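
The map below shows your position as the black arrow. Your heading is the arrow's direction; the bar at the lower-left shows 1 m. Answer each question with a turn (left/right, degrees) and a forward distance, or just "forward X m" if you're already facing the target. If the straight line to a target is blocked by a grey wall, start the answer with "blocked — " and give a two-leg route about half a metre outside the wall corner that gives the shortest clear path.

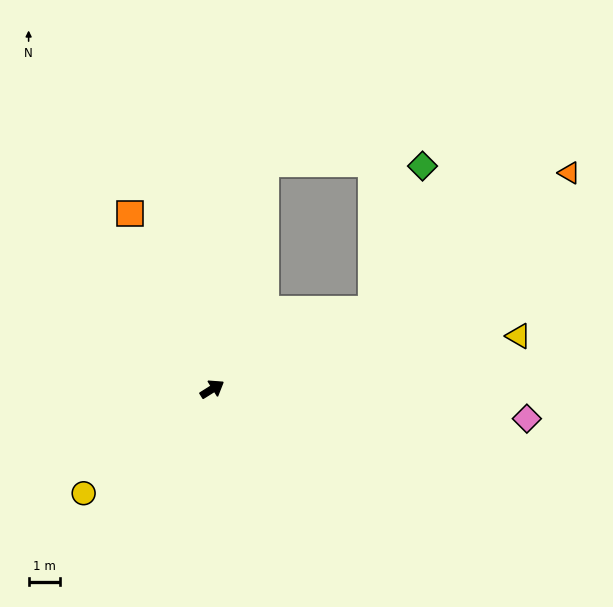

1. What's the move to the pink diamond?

turn right 37°, forward 9.9 m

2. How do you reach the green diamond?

blocked — turn right 5°, forward 5.6 m, then turn left 43°, forward 4.8 m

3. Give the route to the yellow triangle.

turn right 22°, forward 9.7 m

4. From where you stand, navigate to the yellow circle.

turn right 173°, forward 5.2 m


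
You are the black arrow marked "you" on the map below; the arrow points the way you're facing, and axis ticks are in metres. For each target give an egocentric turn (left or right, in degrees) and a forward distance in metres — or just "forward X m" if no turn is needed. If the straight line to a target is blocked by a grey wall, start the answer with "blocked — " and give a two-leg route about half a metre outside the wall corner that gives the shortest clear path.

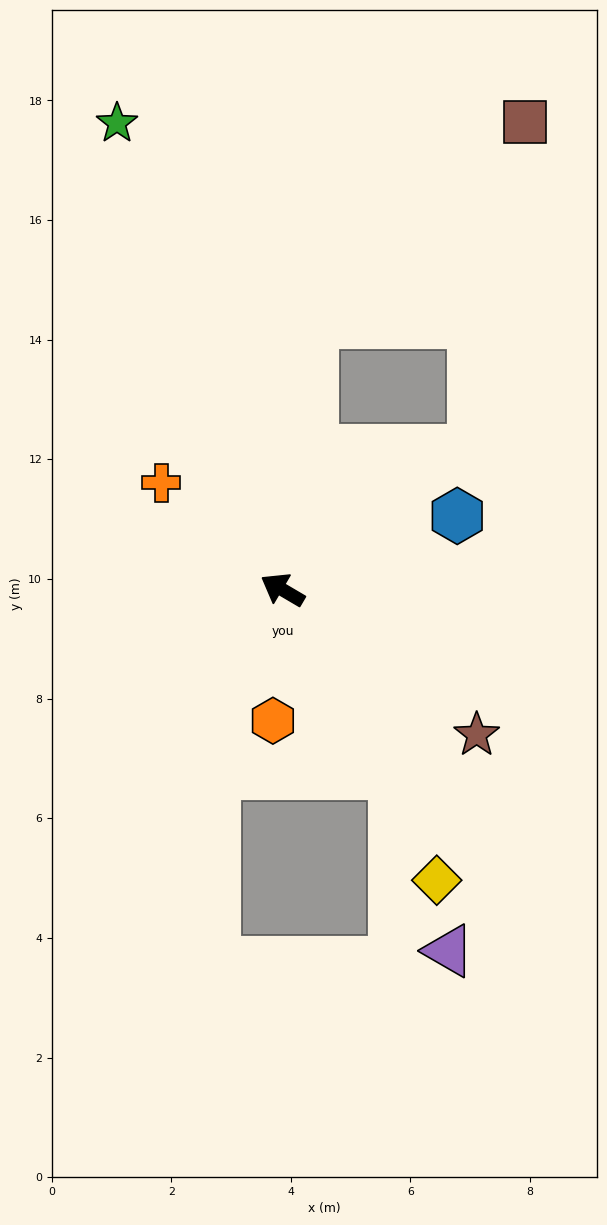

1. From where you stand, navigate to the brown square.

blocked — turn right 66°, forward 4.5 m, then turn right 40°, forward 4.9 m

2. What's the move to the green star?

turn right 40°, forward 8.3 m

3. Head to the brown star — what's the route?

turn left 174°, forward 4.1 m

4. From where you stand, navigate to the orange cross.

turn right 11°, forward 2.7 m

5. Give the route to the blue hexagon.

turn right 127°, forward 3.2 m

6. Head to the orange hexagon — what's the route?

turn left 116°, forward 2.2 m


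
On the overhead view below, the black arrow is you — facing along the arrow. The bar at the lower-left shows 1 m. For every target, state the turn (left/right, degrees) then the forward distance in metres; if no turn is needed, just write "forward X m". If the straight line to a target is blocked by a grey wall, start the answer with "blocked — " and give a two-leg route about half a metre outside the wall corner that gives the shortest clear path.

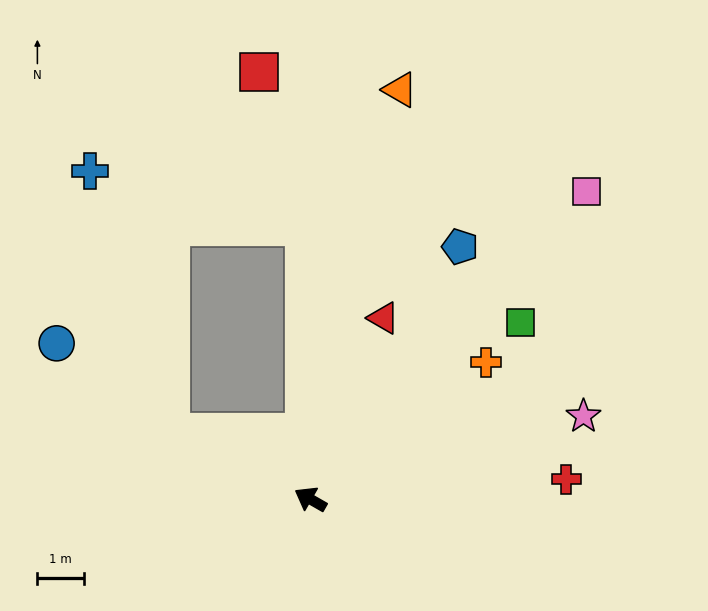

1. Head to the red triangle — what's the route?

turn right 82°, forward 4.2 m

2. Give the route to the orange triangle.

turn right 72°, forward 9.0 m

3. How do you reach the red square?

blocked — turn right 59°, forward 5.9 m, then turn left 16°, forward 3.5 m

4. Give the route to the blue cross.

blocked — turn left 5°, forward 3.3 m, then turn right 48°, forward 5.9 m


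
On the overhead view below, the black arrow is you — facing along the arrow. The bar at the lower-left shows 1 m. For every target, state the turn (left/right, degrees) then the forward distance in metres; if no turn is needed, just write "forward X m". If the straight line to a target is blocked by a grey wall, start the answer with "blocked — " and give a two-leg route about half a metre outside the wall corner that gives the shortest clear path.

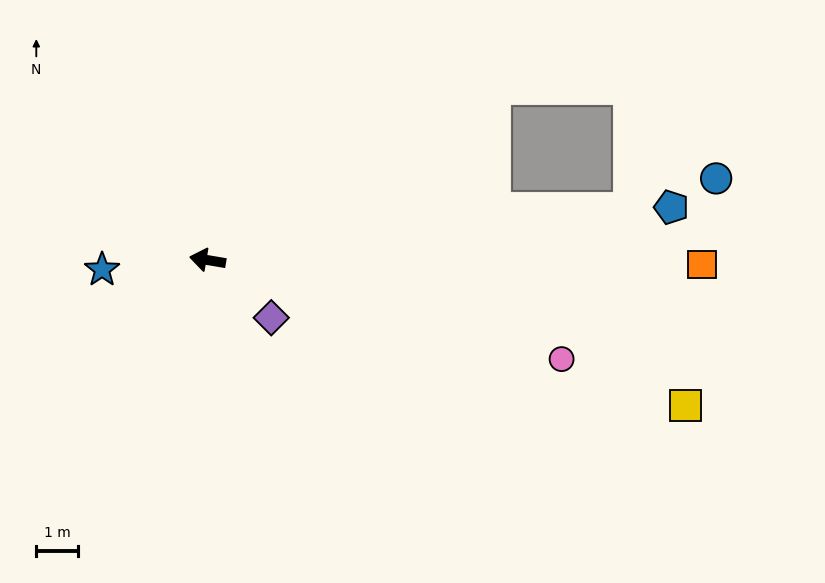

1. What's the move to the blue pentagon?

turn right 164°, forward 11.1 m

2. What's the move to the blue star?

turn left 15°, forward 2.5 m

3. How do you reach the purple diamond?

turn left 147°, forward 2.0 m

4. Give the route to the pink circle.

turn left 174°, forward 8.8 m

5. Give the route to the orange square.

turn right 171°, forward 11.8 m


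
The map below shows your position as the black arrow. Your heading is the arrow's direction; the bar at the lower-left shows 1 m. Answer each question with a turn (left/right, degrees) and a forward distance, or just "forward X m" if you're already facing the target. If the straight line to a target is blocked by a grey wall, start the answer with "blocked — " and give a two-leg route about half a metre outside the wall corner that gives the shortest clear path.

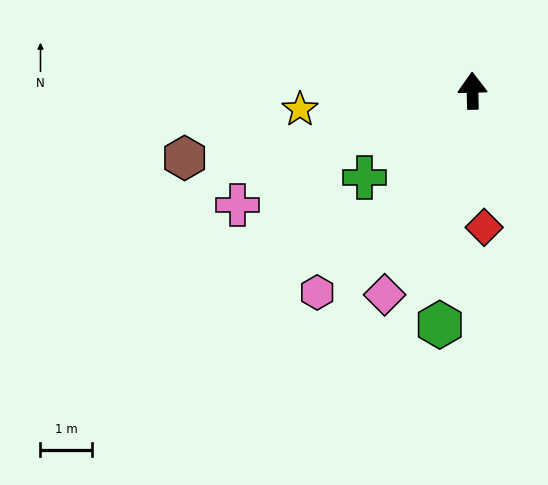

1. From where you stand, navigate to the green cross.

turn left 127°, forward 2.7 m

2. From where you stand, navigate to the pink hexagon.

turn left 141°, forward 4.9 m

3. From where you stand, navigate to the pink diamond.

turn left 155°, forward 4.3 m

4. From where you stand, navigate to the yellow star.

turn left 95°, forward 3.3 m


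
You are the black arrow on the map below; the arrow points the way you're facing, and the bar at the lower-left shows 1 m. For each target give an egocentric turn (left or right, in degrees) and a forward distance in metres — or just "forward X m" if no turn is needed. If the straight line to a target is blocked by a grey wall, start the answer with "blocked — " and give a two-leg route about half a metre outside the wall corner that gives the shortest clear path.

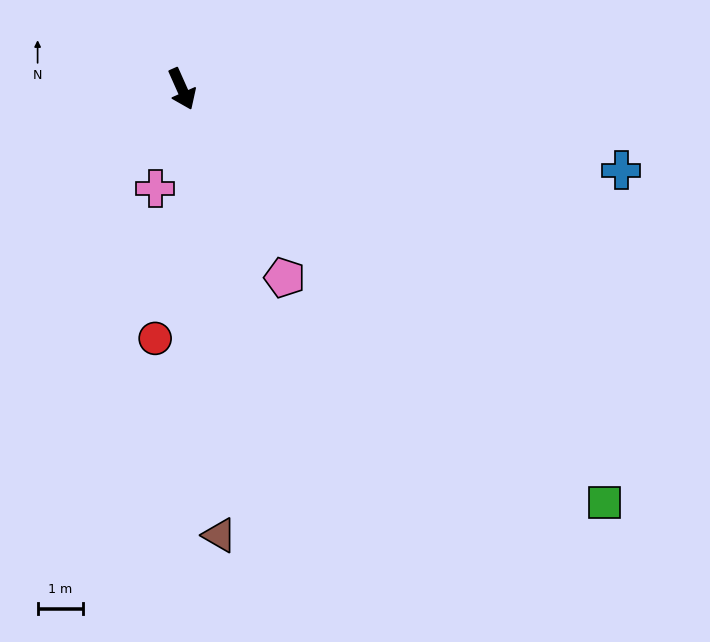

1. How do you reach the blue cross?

turn left 56°, forward 9.8 m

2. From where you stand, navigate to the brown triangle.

turn right 19°, forward 9.8 m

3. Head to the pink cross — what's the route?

turn right 39°, forward 2.3 m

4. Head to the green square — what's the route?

turn left 22°, forward 12.9 m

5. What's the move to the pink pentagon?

turn left 5°, forward 4.7 m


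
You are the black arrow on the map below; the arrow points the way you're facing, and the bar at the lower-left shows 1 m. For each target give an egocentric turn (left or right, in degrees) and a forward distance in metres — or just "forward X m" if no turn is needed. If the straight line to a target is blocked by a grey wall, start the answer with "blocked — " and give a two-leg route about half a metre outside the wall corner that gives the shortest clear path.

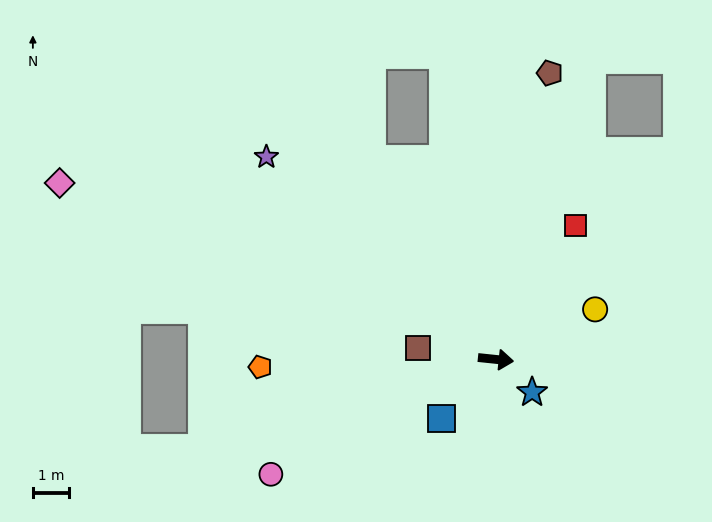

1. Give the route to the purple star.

turn left 145°, forward 8.4 m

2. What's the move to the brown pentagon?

turn left 85°, forward 8.0 m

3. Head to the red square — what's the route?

turn left 65°, forward 4.3 m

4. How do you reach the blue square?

turn right 127°, forward 2.2 m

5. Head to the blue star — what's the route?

turn right 36°, forward 1.3 m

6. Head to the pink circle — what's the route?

turn right 147°, forward 6.9 m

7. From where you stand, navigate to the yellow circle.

turn left 33°, forward 3.0 m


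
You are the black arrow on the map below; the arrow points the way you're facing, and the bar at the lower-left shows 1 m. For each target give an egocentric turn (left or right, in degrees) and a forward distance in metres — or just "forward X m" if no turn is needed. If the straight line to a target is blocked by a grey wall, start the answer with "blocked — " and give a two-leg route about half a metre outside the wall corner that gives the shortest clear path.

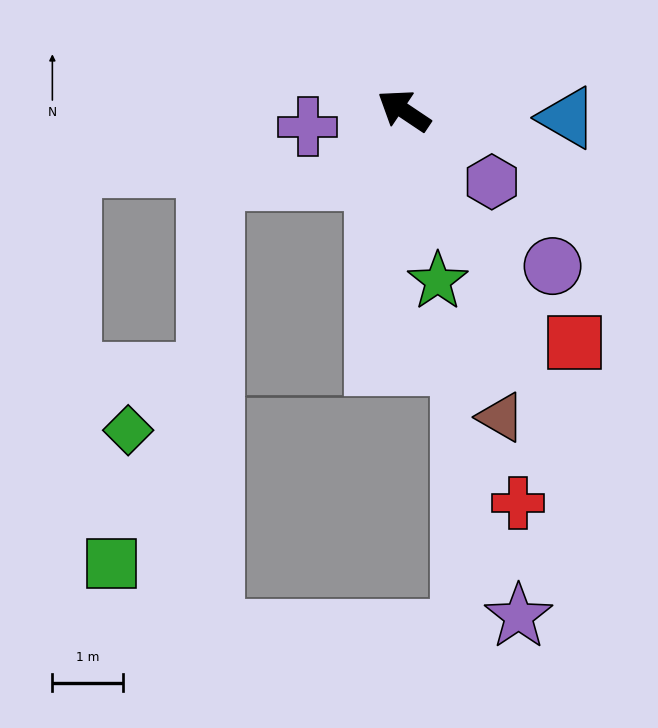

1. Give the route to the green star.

turn left 135°, forward 2.4 m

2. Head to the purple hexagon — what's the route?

turn left 175°, forward 1.6 m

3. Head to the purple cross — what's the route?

turn left 43°, forward 1.4 m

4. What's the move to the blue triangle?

turn right 149°, forward 2.3 m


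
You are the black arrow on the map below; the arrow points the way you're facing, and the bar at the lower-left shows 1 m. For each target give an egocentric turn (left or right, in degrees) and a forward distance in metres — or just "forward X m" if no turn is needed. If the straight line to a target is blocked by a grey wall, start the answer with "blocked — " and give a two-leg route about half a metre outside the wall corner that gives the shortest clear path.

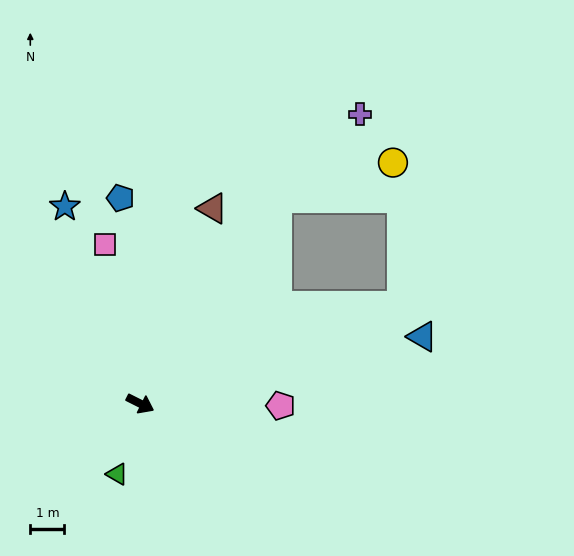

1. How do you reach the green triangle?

turn right 81°, forward 2.2 m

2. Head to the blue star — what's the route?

turn left 138°, forward 6.2 m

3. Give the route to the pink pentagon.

turn left 26°, forward 4.1 m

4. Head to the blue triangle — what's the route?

turn left 40°, forward 8.5 m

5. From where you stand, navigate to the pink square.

turn left 129°, forward 4.8 m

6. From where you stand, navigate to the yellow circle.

blocked — turn left 83°, forward 7.2 m, then turn right 39°, forward 3.5 m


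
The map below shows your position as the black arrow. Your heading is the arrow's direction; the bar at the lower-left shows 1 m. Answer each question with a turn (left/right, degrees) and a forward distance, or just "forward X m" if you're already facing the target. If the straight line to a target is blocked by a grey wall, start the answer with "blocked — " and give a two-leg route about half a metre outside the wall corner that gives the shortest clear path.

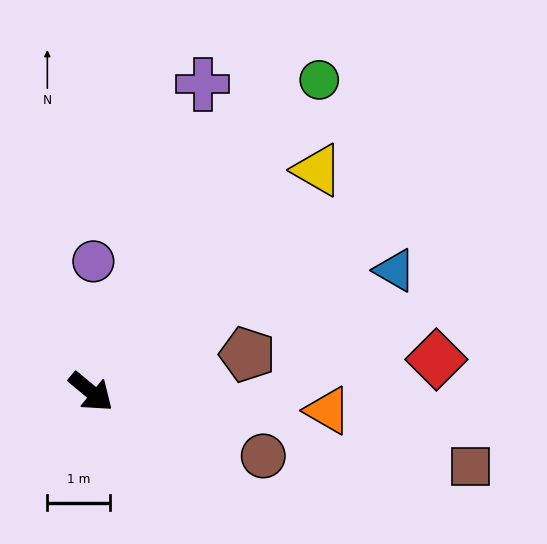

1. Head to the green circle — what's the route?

turn left 94°, forward 6.2 m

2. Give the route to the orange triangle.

turn left 35°, forward 3.8 m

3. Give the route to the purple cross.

turn left 110°, forward 5.2 m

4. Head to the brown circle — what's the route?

turn left 19°, forward 2.9 m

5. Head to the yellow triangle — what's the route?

turn left 84°, forward 5.1 m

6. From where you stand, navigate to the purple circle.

turn left 129°, forward 2.1 m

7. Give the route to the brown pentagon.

turn left 53°, forward 2.6 m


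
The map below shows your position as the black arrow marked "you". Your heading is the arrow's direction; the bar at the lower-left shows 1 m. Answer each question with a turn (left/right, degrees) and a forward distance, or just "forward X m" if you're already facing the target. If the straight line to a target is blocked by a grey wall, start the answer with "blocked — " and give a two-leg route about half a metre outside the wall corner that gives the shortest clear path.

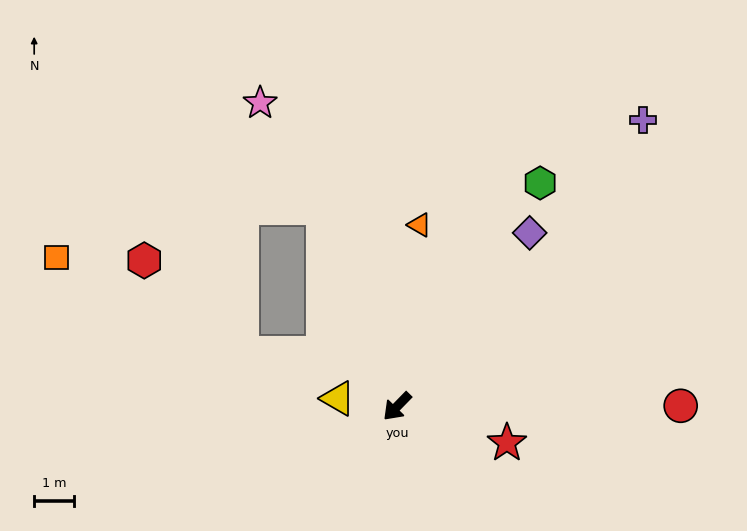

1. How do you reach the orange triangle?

turn right 143°, forward 4.6 m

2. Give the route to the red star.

turn left 116°, forward 2.9 m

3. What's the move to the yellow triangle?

turn right 53°, forward 1.5 m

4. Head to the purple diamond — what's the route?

turn right 173°, forward 5.5 m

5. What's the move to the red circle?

turn left 134°, forward 7.1 m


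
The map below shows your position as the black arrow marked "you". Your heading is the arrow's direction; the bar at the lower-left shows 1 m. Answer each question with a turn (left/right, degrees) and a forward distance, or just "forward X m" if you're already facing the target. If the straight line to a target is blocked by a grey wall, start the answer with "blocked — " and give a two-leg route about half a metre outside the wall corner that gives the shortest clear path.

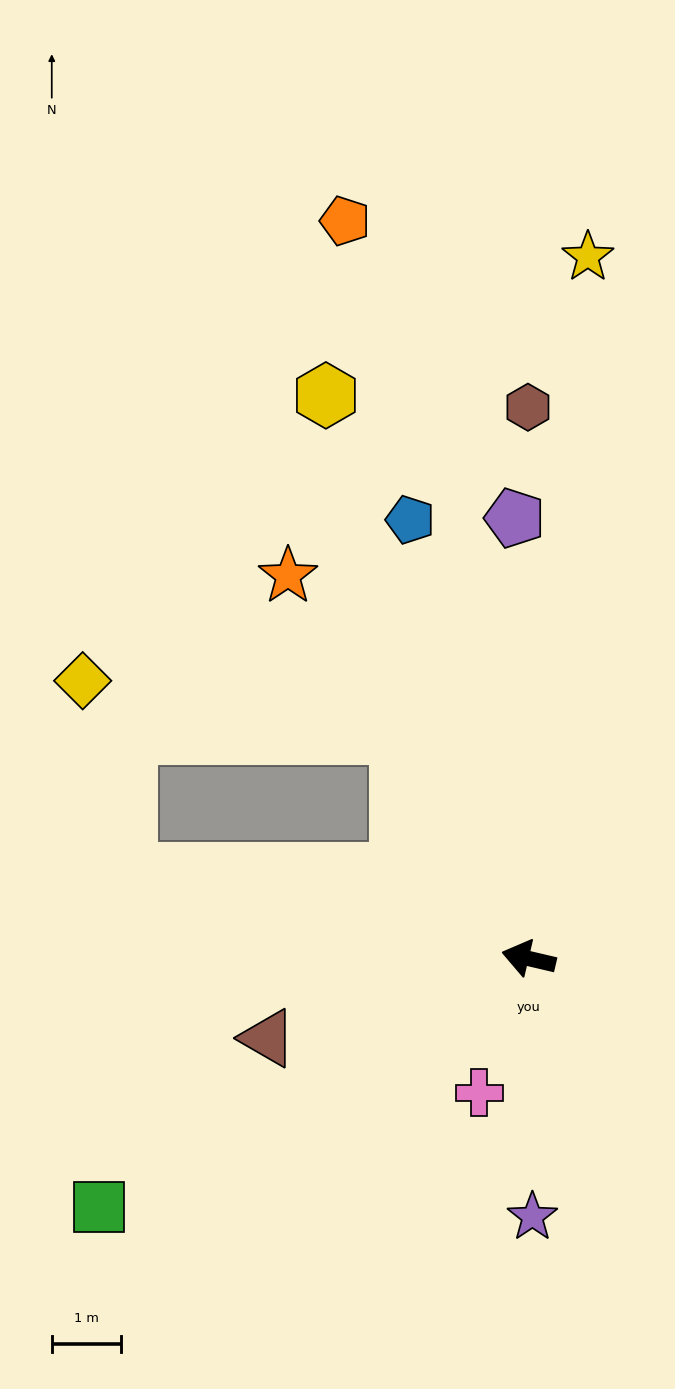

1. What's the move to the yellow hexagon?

turn right 57°, forward 8.7 m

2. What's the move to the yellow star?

turn right 82°, forward 10.2 m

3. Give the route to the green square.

turn left 43°, forward 7.2 m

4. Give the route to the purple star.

turn left 104°, forward 3.7 m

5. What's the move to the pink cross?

turn left 83°, forward 2.1 m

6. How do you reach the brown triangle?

turn left 30°, forward 3.9 m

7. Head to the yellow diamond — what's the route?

blocked — turn right 47°, forward 3.7 m, then turn left 51°, forward 4.6 m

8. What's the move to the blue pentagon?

turn right 62°, forward 6.6 m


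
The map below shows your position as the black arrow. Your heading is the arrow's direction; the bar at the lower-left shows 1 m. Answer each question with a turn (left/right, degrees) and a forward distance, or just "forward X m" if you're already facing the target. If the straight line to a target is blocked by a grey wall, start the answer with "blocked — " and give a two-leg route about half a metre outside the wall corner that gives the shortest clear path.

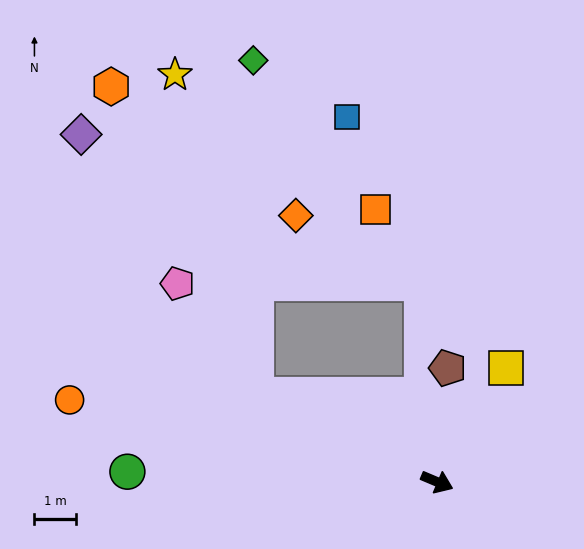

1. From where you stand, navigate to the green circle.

turn right 159°, forward 7.4 m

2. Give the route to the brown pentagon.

turn left 108°, forward 2.7 m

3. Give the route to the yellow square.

turn left 82°, forward 3.2 m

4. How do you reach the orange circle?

turn right 170°, forward 9.0 m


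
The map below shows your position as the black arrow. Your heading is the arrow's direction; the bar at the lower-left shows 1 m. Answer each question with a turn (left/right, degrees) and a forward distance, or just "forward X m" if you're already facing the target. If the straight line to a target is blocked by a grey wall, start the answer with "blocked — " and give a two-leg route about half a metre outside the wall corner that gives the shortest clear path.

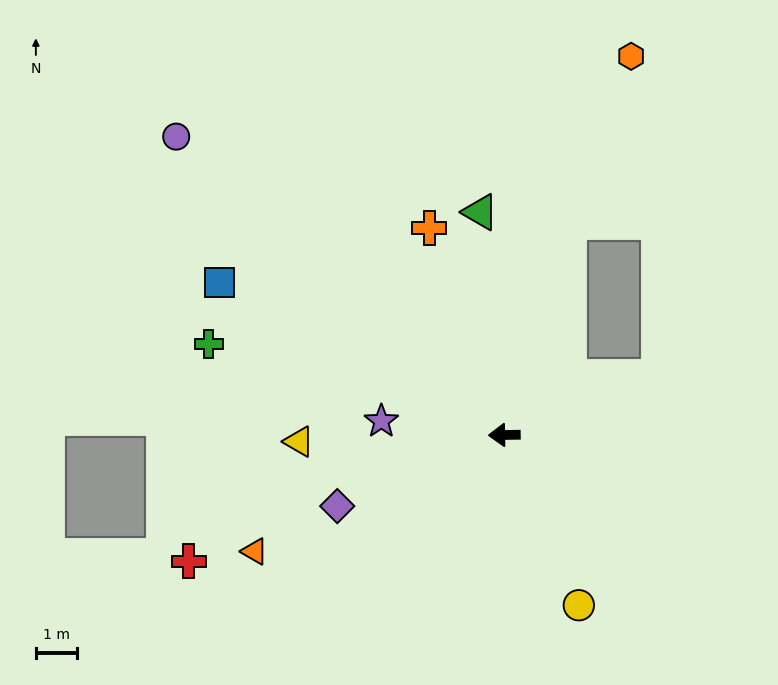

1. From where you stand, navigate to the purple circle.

turn right 43°, forward 10.8 m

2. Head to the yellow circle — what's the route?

turn left 113°, forward 4.5 m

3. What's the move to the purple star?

turn right 7°, forward 3.0 m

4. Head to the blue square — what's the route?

turn right 29°, forward 7.8 m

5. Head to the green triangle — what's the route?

turn right 85°, forward 5.4 m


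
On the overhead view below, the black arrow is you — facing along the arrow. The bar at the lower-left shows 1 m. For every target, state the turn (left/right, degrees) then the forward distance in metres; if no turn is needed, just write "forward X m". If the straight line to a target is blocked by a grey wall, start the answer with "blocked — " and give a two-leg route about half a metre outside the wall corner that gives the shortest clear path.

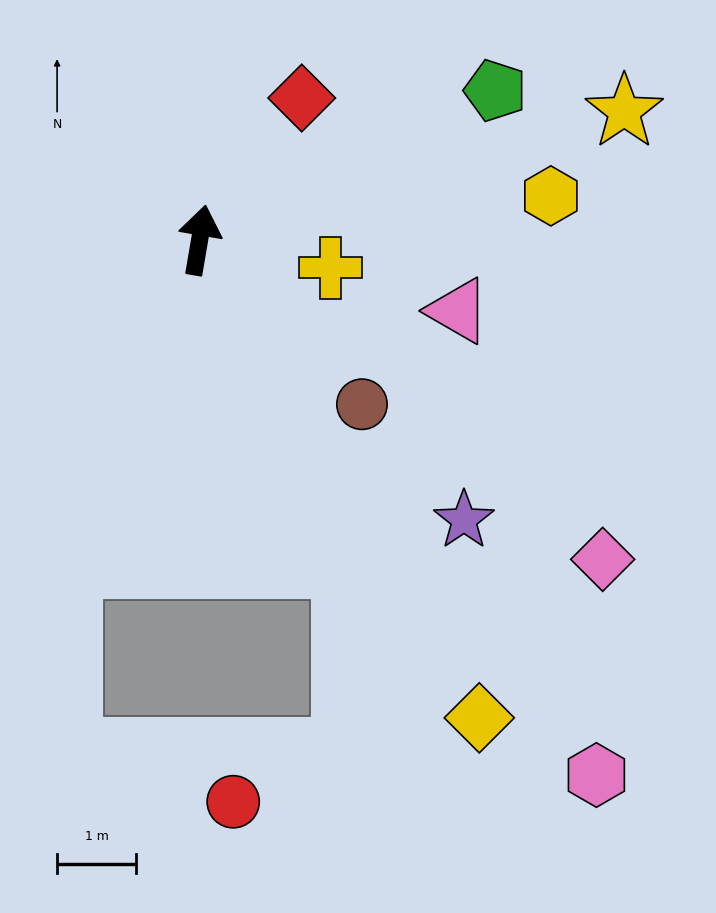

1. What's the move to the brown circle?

turn right 126°, forward 2.9 m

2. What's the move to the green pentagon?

turn right 53°, forward 4.2 m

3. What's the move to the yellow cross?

turn right 92°, forward 1.7 m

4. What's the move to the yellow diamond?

turn right 140°, forward 7.0 m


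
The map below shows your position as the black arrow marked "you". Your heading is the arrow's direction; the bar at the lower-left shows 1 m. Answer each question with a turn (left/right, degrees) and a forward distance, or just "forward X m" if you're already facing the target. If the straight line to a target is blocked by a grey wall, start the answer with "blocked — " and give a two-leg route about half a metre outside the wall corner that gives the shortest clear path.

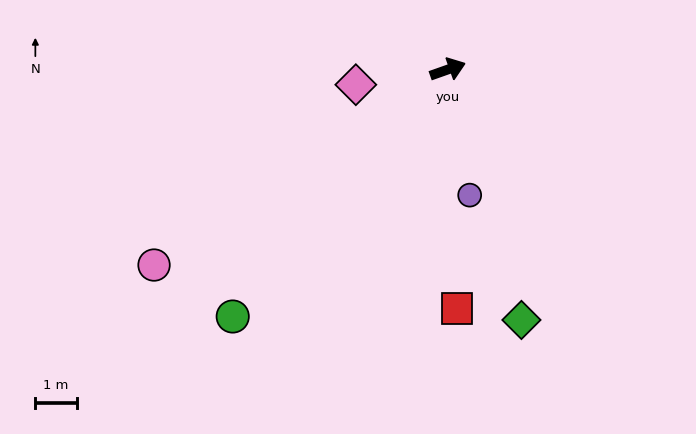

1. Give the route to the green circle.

turn right 151°, forward 7.9 m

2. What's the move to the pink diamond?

turn left 170°, forward 2.3 m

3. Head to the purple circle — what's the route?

turn right 100°, forward 3.1 m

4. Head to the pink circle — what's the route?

turn right 166°, forward 8.5 m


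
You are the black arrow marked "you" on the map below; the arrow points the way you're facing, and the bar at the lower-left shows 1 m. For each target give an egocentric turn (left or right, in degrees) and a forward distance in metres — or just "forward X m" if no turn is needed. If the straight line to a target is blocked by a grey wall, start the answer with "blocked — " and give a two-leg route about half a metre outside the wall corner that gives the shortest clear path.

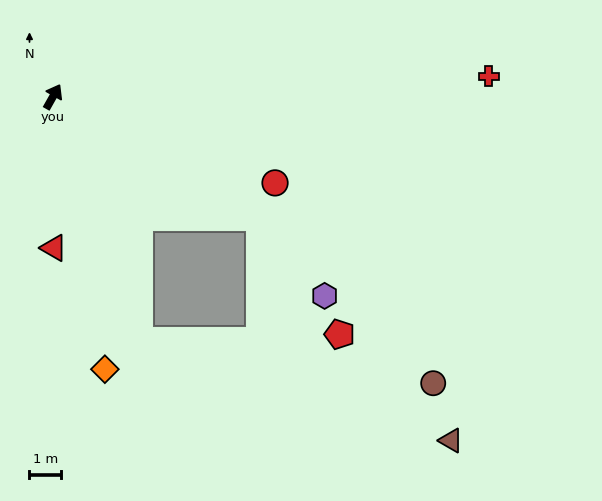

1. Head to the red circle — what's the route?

turn right 82°, forward 7.5 m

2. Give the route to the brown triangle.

blocked — turn right 131°, forward 8.1 m, then turn left 53°, forward 10.3 m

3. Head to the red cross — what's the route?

turn right 58°, forward 13.7 m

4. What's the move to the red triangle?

turn right 150°, forward 4.8 m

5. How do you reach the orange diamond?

turn right 140°, forward 8.7 m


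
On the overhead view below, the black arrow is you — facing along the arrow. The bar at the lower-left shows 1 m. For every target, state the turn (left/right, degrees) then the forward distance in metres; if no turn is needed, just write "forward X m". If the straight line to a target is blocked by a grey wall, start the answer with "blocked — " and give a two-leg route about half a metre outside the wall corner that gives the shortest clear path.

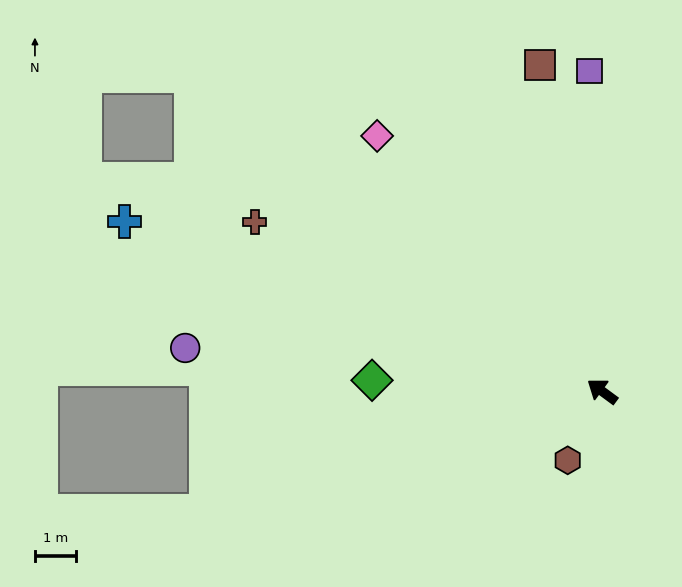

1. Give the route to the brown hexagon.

turn left 100°, forward 1.9 m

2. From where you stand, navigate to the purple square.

turn right 51°, forward 7.8 m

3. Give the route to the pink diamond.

turn right 12°, forward 8.3 m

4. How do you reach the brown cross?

turn left 10°, forward 9.4 m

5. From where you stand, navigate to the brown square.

turn right 43°, forward 8.1 m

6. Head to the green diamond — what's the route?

turn left 34°, forward 5.6 m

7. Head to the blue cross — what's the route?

turn left 17°, forward 12.4 m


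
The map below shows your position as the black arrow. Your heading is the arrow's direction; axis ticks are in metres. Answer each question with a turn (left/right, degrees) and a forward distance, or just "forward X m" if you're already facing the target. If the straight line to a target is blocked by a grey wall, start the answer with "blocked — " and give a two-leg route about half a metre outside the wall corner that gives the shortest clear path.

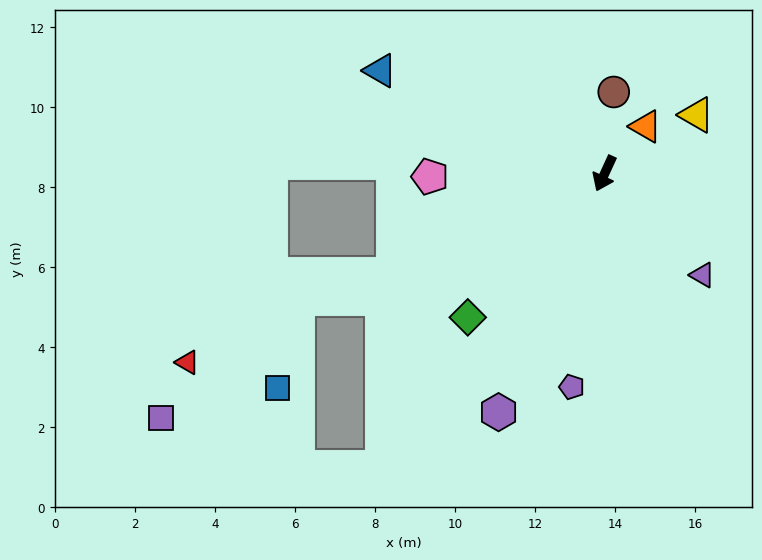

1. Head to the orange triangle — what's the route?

turn left 164°, forward 1.6 m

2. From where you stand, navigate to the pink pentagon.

turn right 64°, forward 4.4 m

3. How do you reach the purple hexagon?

forward 6.5 m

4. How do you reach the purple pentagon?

turn left 16°, forward 5.4 m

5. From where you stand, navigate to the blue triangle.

turn right 90°, forward 6.2 m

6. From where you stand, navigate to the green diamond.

turn right 19°, forward 5.0 m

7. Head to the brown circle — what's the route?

turn right 162°, forward 2.1 m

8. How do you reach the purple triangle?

turn left 69°, forward 3.5 m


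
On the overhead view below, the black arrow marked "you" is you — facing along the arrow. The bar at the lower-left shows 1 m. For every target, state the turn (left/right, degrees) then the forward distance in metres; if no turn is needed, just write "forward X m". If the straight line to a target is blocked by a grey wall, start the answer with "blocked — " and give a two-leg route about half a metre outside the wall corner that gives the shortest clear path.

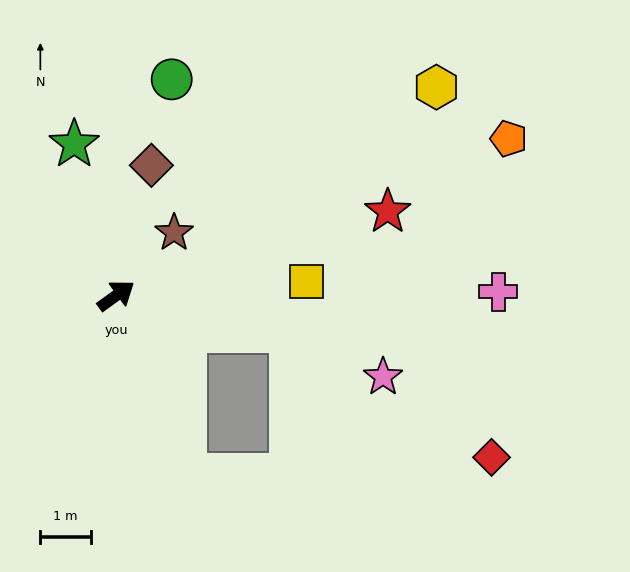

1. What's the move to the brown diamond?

turn left 39°, forward 2.7 m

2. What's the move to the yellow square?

turn right 32°, forward 3.8 m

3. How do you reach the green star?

turn left 70°, forward 3.1 m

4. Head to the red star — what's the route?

turn right 19°, forward 5.7 m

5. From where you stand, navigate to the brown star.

turn left 11°, forward 1.7 m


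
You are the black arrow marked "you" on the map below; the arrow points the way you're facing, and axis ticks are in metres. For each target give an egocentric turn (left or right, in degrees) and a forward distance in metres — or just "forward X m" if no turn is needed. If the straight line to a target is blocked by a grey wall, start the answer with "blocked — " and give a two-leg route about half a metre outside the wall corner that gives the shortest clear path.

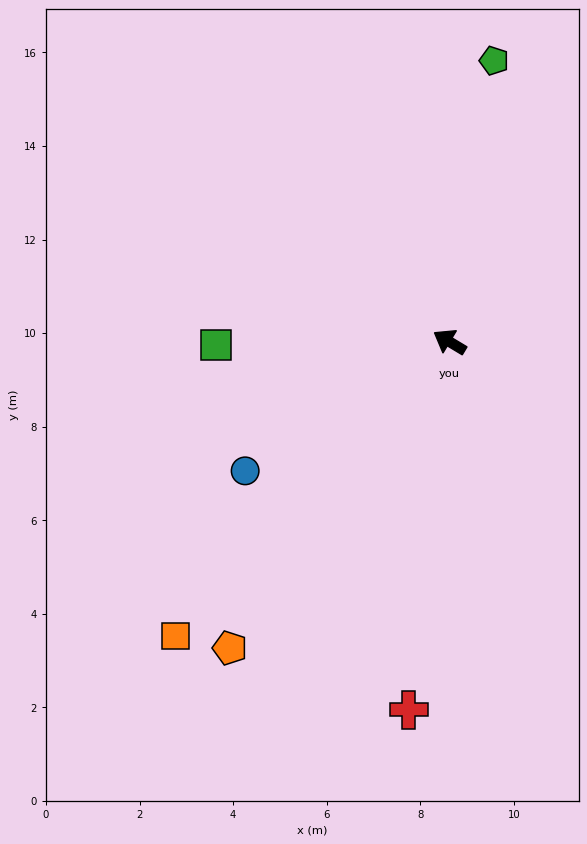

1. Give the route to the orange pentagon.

turn left 85°, forward 8.1 m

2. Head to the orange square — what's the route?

turn left 78°, forward 8.6 m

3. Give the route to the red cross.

turn left 115°, forward 7.9 m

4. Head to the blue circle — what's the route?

turn left 63°, forward 5.2 m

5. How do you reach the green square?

turn left 32°, forward 5.0 m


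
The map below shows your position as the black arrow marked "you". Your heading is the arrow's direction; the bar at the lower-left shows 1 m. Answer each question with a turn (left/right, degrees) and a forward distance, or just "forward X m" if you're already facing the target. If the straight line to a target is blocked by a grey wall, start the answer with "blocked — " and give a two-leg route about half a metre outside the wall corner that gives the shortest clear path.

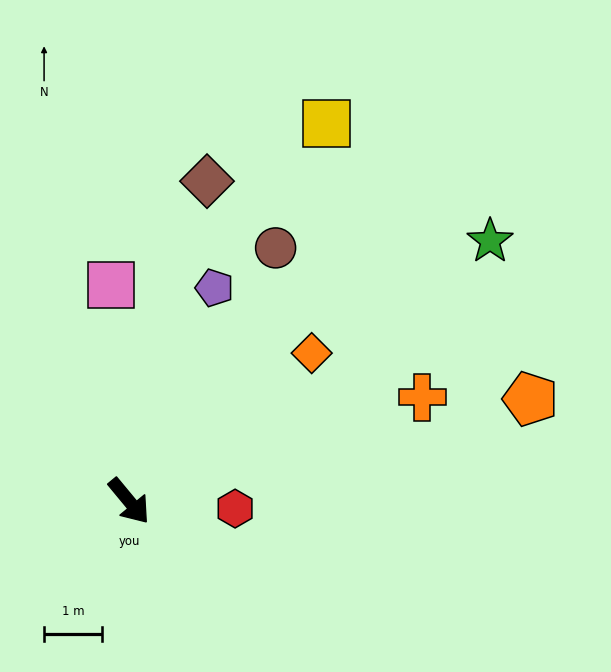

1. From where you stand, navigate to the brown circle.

turn left 110°, forward 5.0 m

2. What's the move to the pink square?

turn left 145°, forward 3.7 m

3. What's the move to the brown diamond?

turn left 127°, forward 5.7 m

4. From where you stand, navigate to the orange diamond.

turn left 89°, forward 4.1 m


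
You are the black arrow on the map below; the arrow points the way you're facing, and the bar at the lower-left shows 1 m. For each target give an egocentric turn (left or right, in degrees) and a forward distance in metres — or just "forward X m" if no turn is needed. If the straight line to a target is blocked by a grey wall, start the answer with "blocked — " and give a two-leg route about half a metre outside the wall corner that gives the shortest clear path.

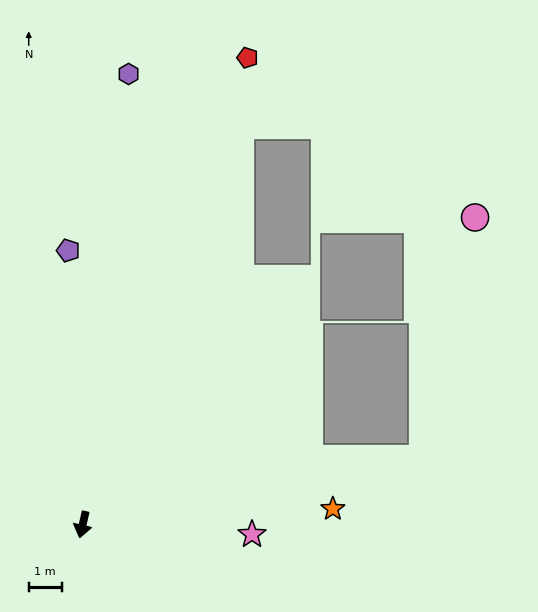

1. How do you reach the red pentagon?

turn left 173°, forward 15.1 m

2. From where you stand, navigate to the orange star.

turn left 107°, forward 7.6 m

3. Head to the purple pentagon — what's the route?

turn right 164°, forward 8.4 m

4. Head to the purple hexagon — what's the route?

turn right 173°, forward 13.8 m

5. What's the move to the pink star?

turn left 100°, forward 5.2 m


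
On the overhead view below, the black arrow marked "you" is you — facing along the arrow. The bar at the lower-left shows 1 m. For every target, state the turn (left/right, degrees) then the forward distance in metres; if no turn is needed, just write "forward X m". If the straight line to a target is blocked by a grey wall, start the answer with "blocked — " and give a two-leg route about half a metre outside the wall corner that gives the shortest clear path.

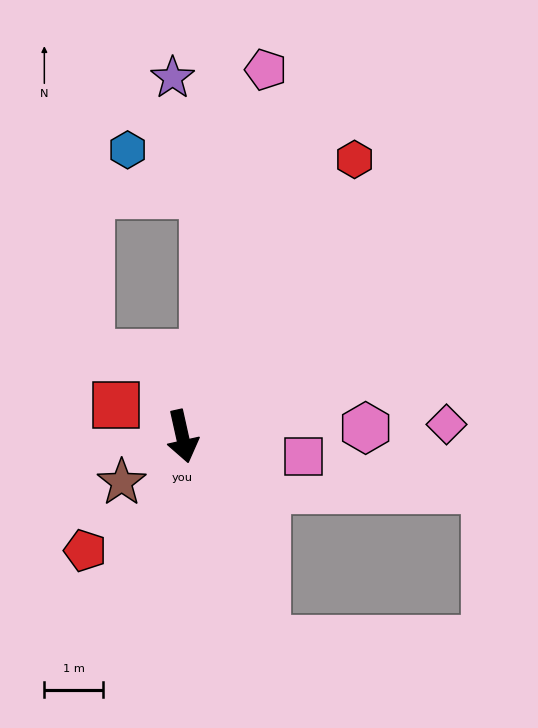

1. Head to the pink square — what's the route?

turn left 68°, forward 2.1 m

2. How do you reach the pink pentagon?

turn left 155°, forward 6.4 m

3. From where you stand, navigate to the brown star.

turn right 65°, forward 1.3 m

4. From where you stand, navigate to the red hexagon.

turn left 136°, forward 5.6 m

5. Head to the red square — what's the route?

turn right 128°, forward 1.2 m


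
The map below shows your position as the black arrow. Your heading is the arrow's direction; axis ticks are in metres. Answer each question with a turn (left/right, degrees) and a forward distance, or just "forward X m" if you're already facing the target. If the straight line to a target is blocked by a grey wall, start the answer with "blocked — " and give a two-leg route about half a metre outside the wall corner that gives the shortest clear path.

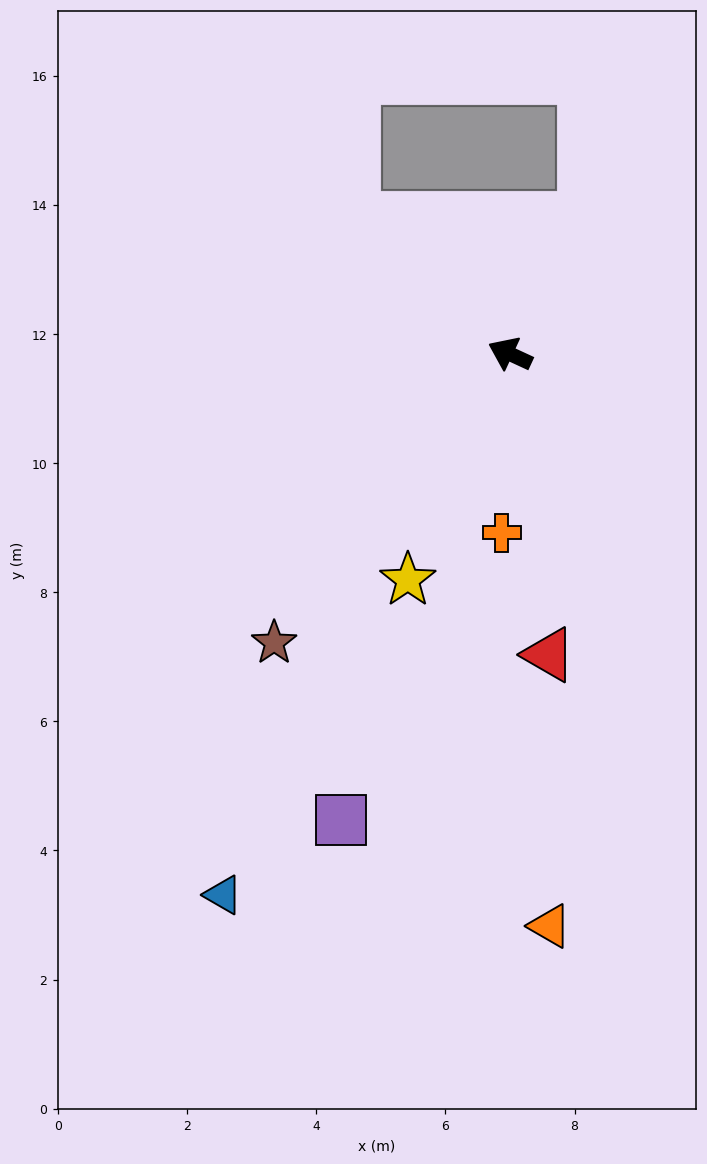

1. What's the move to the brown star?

turn left 76°, forward 5.8 m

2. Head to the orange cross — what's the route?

turn left 112°, forward 2.8 m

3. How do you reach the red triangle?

turn left 122°, forward 4.7 m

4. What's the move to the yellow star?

turn left 90°, forward 3.8 m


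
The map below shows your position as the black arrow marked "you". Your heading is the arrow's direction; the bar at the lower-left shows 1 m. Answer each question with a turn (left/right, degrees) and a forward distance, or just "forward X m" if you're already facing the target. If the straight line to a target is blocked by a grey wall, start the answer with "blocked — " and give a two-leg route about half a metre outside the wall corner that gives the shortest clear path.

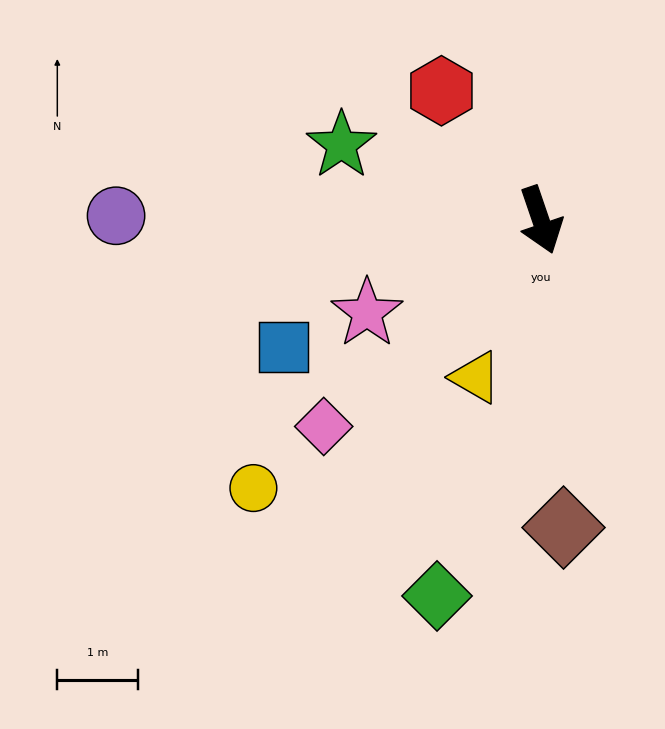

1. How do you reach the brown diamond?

turn right 15°, forward 3.8 m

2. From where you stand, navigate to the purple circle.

turn right 109°, forward 5.3 m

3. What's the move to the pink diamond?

turn right 65°, forward 3.7 m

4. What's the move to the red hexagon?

turn right 161°, forward 2.0 m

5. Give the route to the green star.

turn right 130°, forward 2.6 m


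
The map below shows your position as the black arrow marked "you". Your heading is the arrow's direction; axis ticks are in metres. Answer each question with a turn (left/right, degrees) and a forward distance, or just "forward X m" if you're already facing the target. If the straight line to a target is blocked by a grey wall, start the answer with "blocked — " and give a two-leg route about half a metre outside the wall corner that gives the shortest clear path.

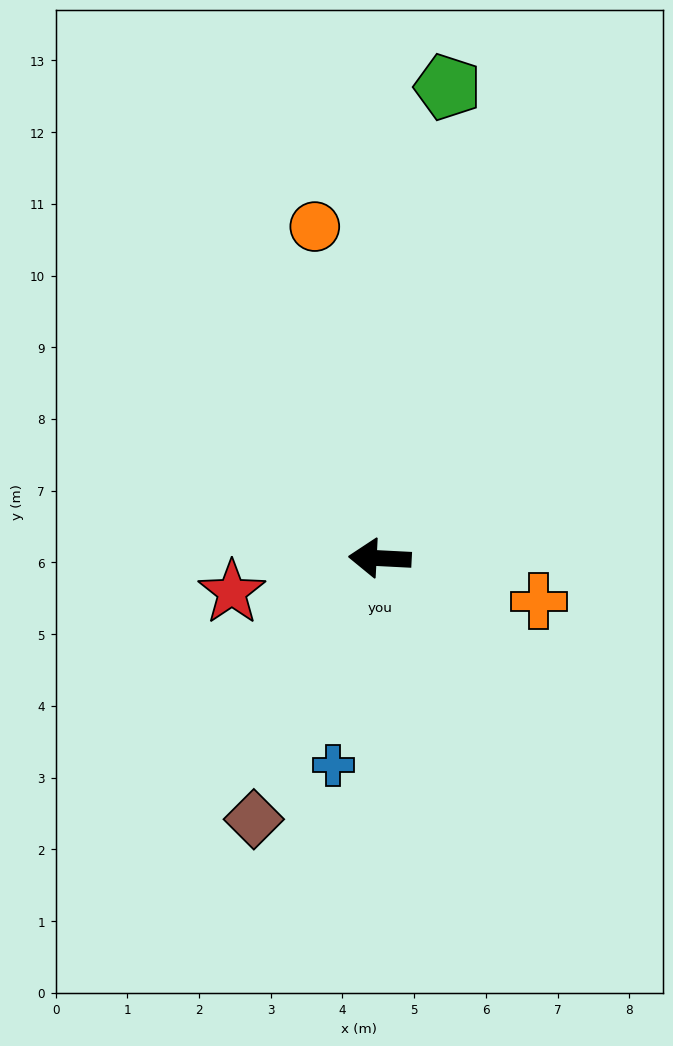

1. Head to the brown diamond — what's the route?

turn left 67°, forward 4.0 m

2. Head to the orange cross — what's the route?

turn left 168°, forward 2.3 m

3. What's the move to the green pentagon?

turn right 95°, forward 6.6 m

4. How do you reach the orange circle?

turn right 76°, forward 4.7 m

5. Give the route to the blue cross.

turn left 80°, forward 3.0 m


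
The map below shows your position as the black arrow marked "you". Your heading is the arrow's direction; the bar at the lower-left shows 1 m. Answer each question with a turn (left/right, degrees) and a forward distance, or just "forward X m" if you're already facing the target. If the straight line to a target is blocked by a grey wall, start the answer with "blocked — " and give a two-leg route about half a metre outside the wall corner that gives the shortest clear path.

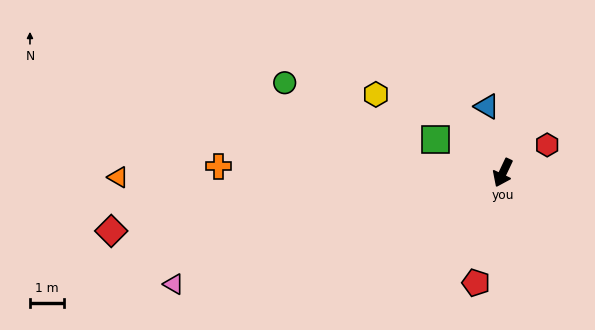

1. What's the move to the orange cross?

turn right 66°, forward 8.4 m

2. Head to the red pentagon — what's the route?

turn left 12°, forward 3.4 m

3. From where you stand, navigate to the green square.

turn right 91°, forward 2.2 m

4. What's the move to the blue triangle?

turn right 141°, forward 2.0 m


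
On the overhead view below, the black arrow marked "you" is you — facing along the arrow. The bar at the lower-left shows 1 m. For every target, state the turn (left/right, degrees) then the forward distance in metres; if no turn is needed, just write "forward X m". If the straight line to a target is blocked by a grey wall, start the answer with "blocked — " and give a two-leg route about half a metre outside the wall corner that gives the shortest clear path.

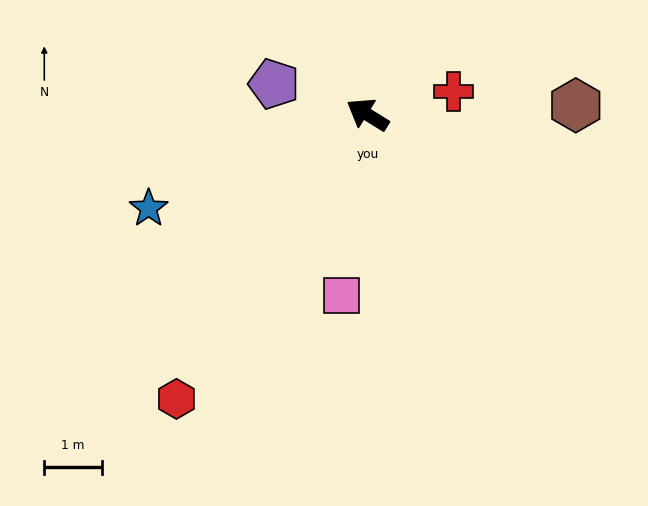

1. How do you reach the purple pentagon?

turn left 14°, forward 1.7 m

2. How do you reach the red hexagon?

turn left 88°, forward 5.9 m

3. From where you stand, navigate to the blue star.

turn left 55°, forward 4.1 m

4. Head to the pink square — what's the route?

turn left 114°, forward 3.2 m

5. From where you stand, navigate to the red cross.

turn right 133°, forward 1.6 m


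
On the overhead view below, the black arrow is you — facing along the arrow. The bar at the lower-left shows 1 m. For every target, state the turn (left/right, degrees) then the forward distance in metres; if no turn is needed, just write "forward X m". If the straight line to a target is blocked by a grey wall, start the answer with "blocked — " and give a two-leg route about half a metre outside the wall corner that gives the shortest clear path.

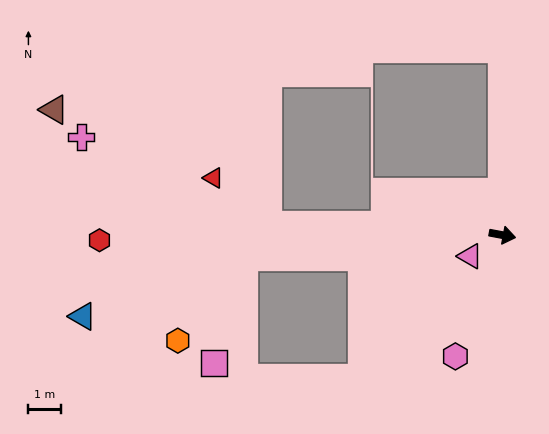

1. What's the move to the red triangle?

blocked — turn right 172°, forward 7.2 m, then turn right 38°, forward 2.2 m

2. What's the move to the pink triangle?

turn right 136°, forward 1.2 m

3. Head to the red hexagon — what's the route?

turn right 169°, forward 12.3 m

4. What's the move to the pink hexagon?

turn right 101°, forward 4.0 m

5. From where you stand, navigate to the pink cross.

blocked — turn right 172°, forward 7.2 m, then turn right 22°, forward 6.3 m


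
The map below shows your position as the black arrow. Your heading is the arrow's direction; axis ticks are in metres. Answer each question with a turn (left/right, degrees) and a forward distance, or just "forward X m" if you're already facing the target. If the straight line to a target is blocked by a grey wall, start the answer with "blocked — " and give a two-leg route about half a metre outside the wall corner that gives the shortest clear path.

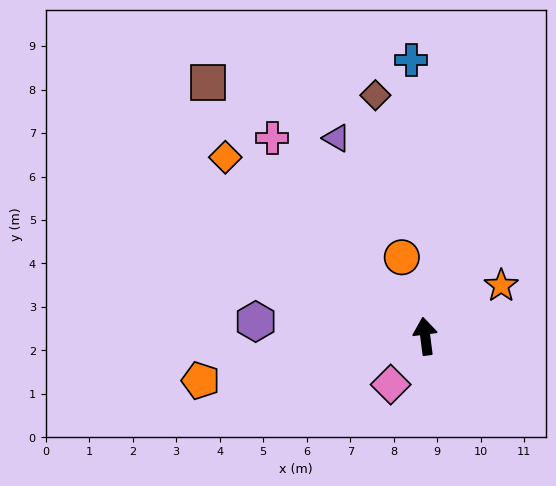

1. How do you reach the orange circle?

turn left 9°, forward 1.9 m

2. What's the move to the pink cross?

turn left 30°, forward 5.8 m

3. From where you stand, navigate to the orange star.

turn right 64°, forward 2.1 m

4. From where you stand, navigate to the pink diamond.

turn left 137°, forward 1.4 m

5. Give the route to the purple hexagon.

turn left 78°, forward 3.9 m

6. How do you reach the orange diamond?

turn left 41°, forward 6.2 m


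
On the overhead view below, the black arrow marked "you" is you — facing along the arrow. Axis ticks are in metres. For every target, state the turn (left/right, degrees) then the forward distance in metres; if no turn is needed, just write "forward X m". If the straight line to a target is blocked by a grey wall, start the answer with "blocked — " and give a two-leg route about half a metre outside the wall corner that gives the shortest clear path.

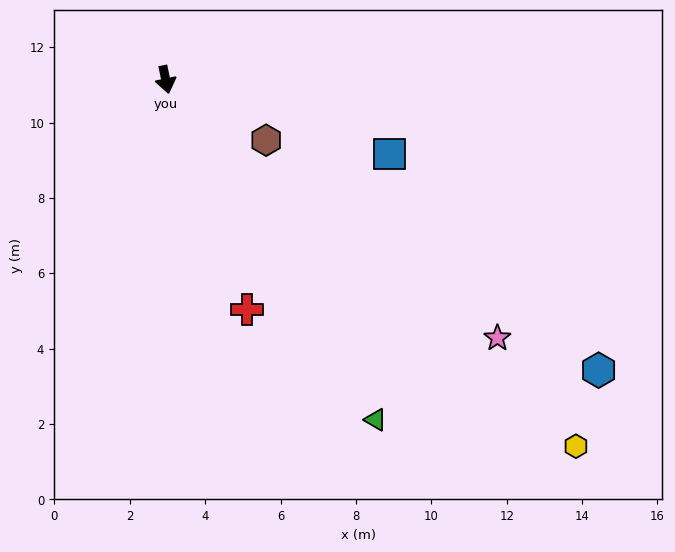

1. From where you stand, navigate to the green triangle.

turn left 20°, forward 10.6 m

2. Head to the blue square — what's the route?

turn left 60°, forward 6.2 m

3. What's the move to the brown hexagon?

turn left 47°, forward 3.1 m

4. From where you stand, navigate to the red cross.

turn left 8°, forward 6.5 m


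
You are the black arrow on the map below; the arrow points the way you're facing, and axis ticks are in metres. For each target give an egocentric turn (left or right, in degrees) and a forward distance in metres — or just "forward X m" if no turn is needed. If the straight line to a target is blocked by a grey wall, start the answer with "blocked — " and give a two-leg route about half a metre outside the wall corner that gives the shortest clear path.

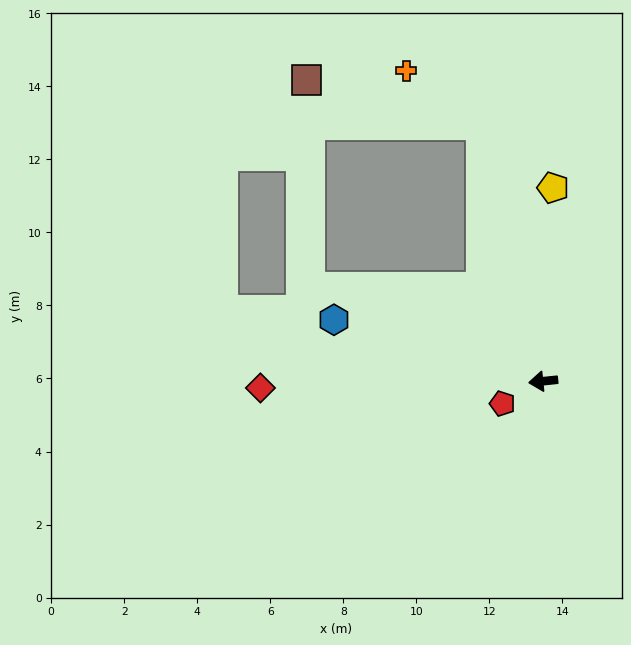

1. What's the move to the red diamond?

turn right 5°, forward 7.7 m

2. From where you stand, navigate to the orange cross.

blocked — turn right 82°, forward 7.2 m, then turn left 41°, forward 2.5 m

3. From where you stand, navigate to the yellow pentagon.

turn right 99°, forward 5.3 m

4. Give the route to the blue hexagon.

turn right 22°, forward 6.0 m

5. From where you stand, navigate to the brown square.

blocked — turn right 82°, forward 7.2 m, then turn left 62°, forward 5.0 m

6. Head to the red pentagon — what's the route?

turn left 23°, forward 1.3 m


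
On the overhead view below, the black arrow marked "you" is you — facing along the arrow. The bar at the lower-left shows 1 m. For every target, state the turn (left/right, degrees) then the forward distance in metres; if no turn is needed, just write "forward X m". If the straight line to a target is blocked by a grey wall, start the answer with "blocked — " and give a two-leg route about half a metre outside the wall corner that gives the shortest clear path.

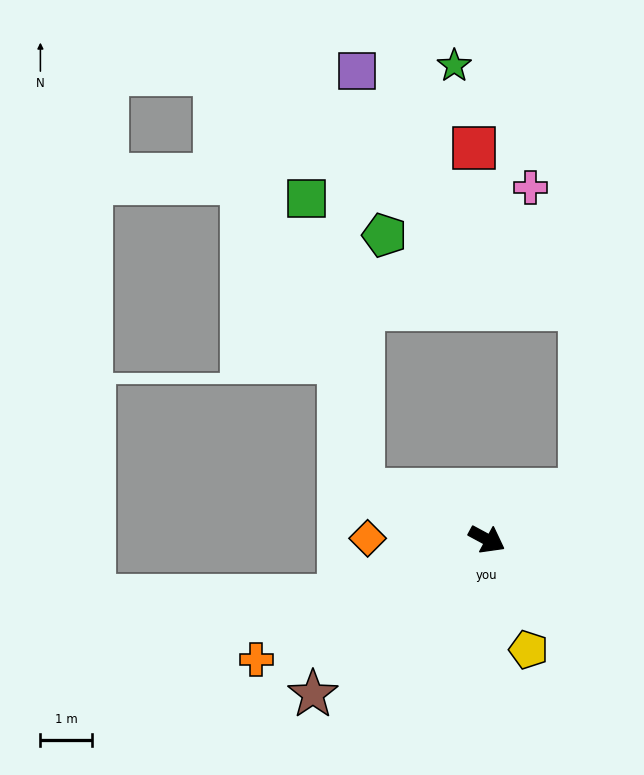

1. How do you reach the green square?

blocked — turn right 173°, forward 2.6 m, then turn right 58°, forward 5.8 m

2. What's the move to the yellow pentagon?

turn right 41°, forward 2.3 m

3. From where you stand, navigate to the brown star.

turn right 110°, forward 4.5 m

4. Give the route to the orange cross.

turn right 124°, forward 5.0 m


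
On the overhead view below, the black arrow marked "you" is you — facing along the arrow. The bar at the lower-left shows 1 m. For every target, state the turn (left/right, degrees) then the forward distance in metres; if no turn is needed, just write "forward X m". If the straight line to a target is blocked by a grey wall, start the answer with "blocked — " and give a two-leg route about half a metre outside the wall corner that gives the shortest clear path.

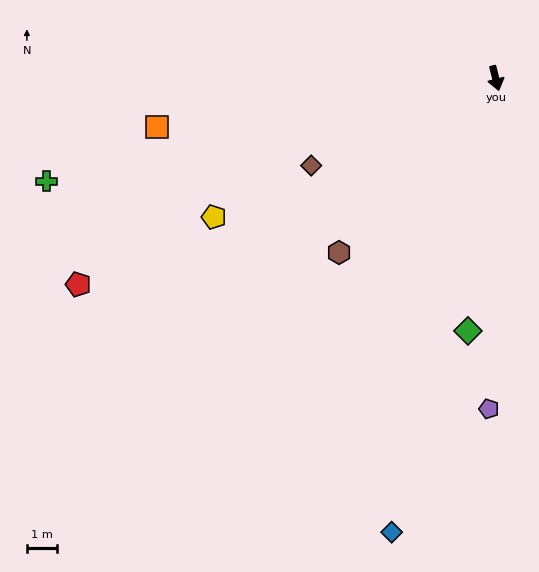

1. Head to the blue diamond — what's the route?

turn right 27°, forward 15.7 m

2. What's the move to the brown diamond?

turn right 79°, forward 6.9 m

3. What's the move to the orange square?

turn right 96°, forward 11.5 m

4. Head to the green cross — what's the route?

turn right 91°, forward 15.5 m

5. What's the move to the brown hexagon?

turn right 56°, forward 7.9 m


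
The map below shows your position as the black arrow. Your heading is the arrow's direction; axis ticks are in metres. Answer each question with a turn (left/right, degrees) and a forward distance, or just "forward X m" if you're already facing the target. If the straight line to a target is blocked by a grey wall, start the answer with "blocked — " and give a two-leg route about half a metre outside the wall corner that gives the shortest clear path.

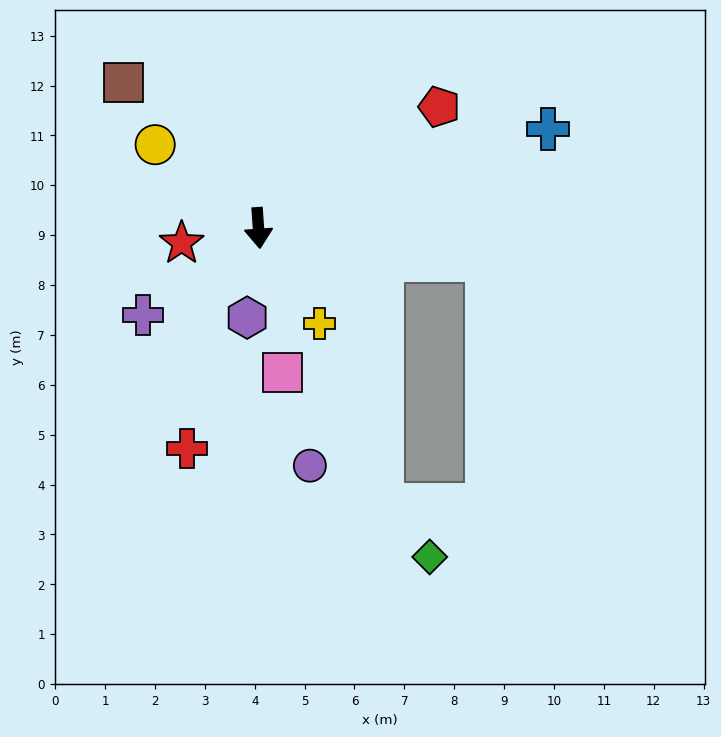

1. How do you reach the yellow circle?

turn right 133°, forward 2.7 m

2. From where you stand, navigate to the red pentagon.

turn left 120°, forward 4.4 m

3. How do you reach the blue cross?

turn left 105°, forward 6.1 m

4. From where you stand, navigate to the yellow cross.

turn left 29°, forward 2.3 m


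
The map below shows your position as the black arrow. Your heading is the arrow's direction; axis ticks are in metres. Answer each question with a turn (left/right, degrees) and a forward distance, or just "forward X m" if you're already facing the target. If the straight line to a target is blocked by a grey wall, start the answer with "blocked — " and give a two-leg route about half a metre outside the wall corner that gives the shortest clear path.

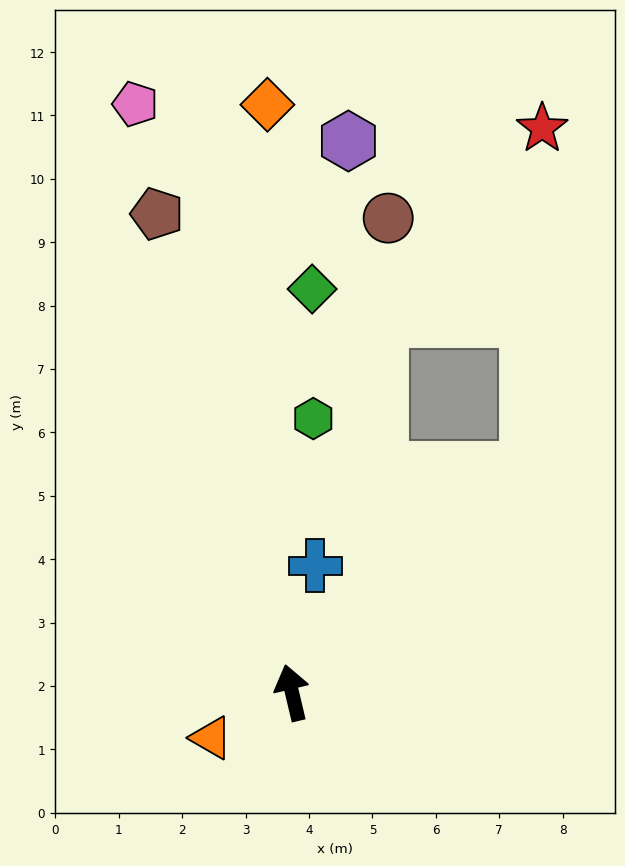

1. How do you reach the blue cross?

turn right 24°, forward 2.0 m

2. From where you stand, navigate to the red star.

blocked — turn right 60°, forward 5.1 m, then turn left 44°, forward 5.4 m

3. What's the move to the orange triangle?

turn left 106°, forward 1.5 m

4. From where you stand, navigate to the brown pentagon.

turn left 2°, forward 7.8 m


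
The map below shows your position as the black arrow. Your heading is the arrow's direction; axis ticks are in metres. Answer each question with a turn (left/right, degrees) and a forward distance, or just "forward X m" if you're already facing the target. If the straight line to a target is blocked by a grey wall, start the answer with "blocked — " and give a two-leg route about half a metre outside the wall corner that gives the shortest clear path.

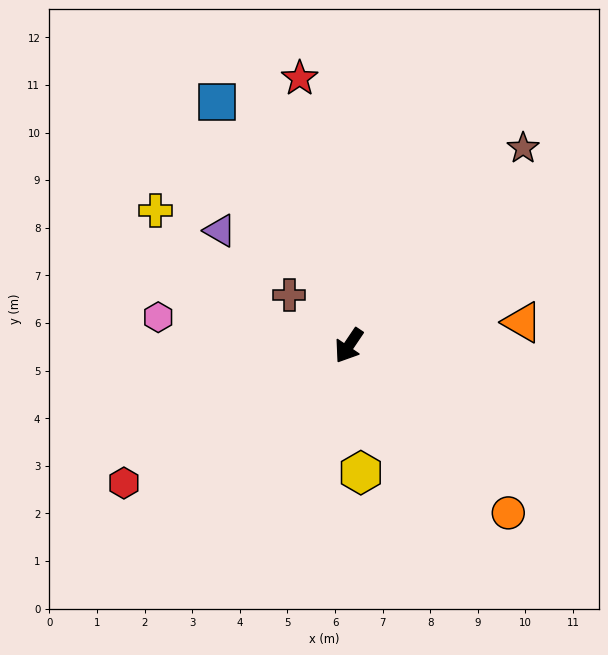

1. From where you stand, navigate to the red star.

turn right 136°, forward 5.7 m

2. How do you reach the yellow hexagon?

turn left 39°, forward 2.7 m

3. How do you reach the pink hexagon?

turn right 65°, forward 4.0 m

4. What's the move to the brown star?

turn left 173°, forward 5.5 m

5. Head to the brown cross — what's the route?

turn right 96°, forward 1.6 m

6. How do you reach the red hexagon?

turn right 25°, forward 5.5 m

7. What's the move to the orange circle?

turn left 78°, forward 4.9 m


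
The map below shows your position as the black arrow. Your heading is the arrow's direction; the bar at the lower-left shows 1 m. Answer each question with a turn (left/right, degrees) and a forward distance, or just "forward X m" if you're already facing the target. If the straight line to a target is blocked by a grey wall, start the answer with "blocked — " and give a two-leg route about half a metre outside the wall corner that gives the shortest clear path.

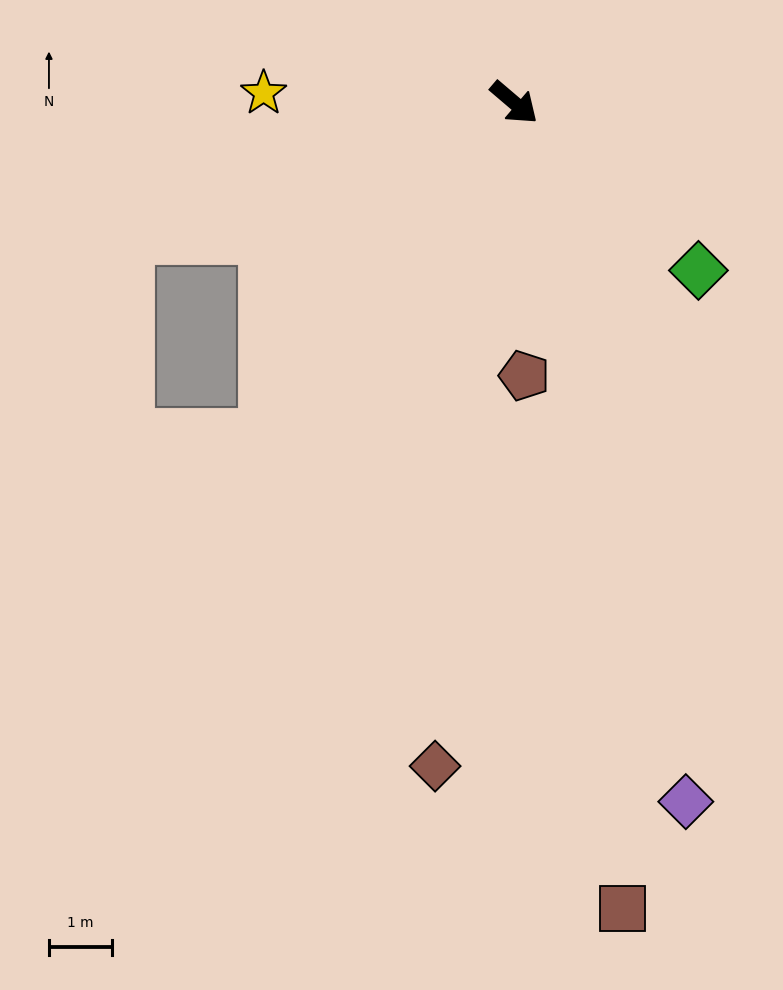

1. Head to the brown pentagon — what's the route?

turn right 47°, forward 4.3 m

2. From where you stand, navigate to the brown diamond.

turn right 56°, forward 10.6 m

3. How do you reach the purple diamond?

turn right 36°, forward 11.4 m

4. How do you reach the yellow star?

turn right 142°, forward 4.0 m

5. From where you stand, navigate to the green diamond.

forward 3.9 m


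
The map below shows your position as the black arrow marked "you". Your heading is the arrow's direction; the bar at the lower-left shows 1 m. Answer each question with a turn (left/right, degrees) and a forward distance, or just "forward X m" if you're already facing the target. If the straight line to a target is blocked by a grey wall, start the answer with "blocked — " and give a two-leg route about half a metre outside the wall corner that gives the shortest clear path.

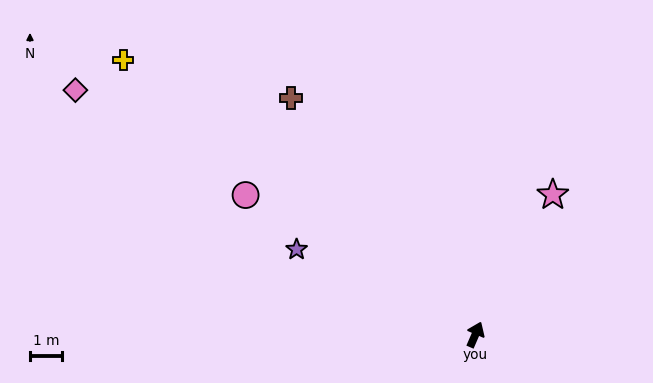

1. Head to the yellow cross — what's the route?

turn left 75°, forward 14.1 m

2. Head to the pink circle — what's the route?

turn left 82°, forward 8.5 m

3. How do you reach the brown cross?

turn left 61°, forward 9.5 m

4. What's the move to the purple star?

turn left 88°, forward 6.3 m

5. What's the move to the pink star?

turn right 6°, forward 5.1 m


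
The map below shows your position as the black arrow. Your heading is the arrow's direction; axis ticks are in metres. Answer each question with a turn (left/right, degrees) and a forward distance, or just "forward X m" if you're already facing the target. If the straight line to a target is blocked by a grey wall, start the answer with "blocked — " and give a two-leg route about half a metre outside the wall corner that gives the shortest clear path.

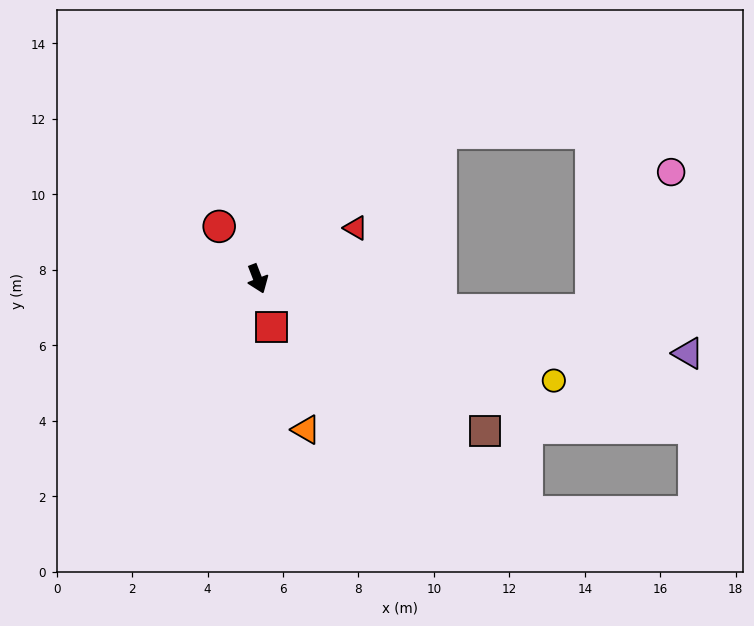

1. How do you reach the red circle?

turn right 165°, forward 1.7 m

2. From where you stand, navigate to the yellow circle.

turn left 50°, forward 8.3 m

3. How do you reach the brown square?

turn left 35°, forward 7.2 m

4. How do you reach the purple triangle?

turn left 59°, forward 11.6 m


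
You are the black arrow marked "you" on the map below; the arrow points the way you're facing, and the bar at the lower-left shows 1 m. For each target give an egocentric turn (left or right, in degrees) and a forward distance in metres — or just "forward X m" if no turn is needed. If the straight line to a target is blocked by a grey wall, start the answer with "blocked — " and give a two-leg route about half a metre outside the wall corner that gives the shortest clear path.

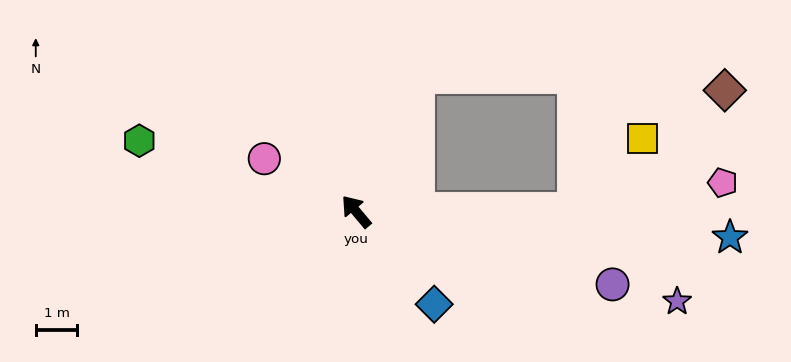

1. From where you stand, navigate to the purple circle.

turn right 146°, forward 6.4 m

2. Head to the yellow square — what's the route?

blocked — turn right 130°, forward 5.3 m, then turn left 46°, forward 2.4 m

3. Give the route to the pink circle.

turn left 20°, forward 2.5 m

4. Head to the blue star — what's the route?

turn right 134°, forward 9.0 m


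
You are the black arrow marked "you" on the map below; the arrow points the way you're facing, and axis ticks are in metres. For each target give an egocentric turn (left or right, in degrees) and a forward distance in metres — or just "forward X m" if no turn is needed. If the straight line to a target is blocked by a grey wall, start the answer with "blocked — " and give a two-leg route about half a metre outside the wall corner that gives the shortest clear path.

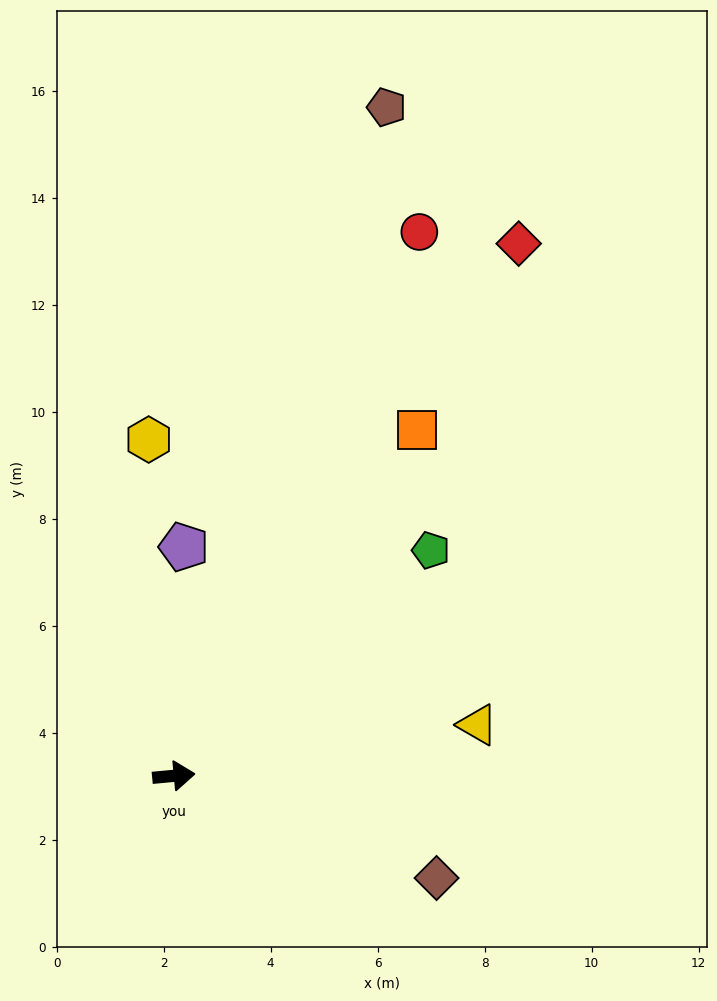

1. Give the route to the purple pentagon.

turn left 82°, forward 4.3 m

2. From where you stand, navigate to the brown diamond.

turn right 27°, forward 5.3 m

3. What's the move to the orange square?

turn left 50°, forward 7.9 m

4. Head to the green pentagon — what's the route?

turn left 36°, forward 6.4 m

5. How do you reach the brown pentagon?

turn left 67°, forward 13.1 m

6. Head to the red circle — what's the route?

turn left 60°, forward 11.2 m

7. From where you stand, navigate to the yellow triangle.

turn left 4°, forward 5.8 m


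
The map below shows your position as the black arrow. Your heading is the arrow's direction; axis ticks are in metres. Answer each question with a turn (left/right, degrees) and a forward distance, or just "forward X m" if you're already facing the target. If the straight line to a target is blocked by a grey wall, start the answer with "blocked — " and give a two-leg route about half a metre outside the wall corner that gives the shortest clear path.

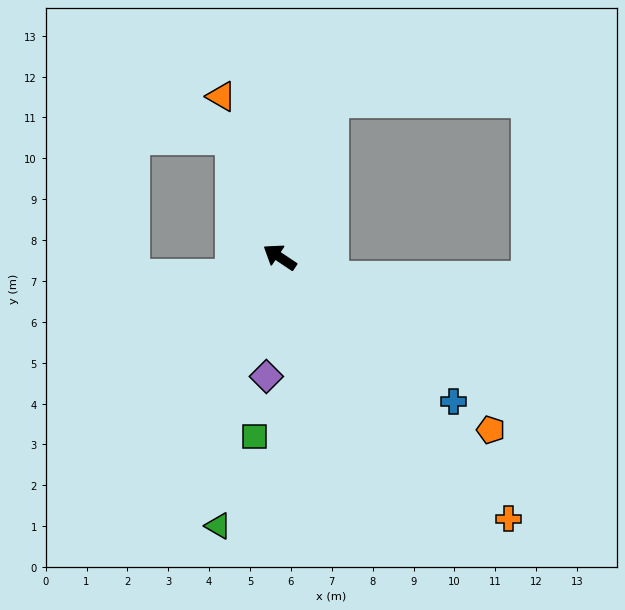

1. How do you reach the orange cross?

turn left 165°, forward 8.5 m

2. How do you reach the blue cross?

turn left 174°, forward 5.5 m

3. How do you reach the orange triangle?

turn right 36°, forward 4.2 m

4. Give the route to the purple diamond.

turn left 117°, forward 2.9 m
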